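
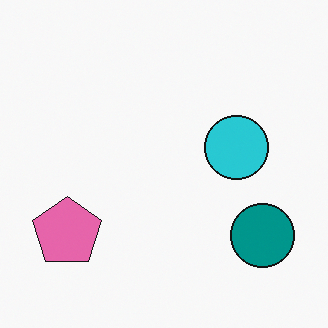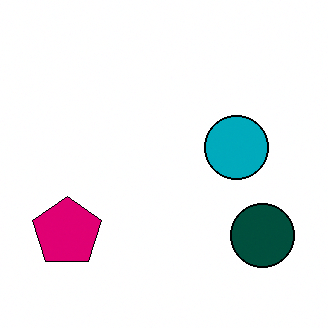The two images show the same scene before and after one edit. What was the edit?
Boosted in contrast.

Tones are pushed away from mid-grey across the whole image — a global contrast change.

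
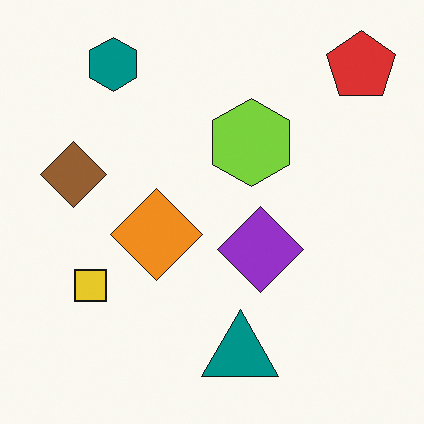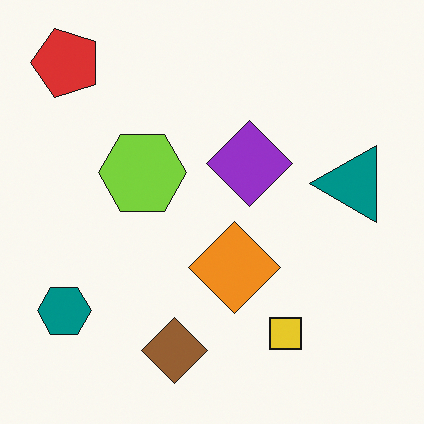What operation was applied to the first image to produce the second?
The transformation is: rotated 90° counter-clockwise.

The red pentagon sits in the top-right of the first image and the top-left of the second — consistent with a whole-image 90° counter-clockwise rotation.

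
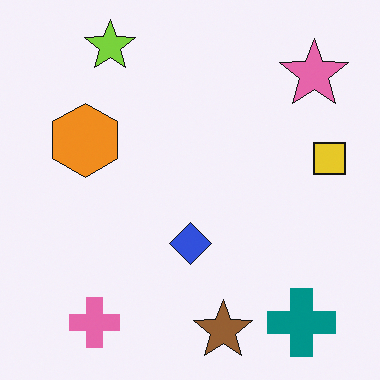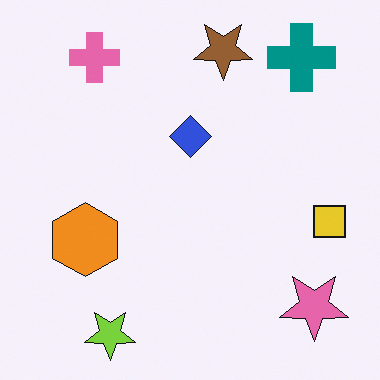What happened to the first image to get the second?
The second image is the first flipped vertically (top ↔ bottom).

The lime star is in the top-left of the first image and the bottom-left of the second — shapes on opposite sides of the horizontal midline have swapped in a mirror flip.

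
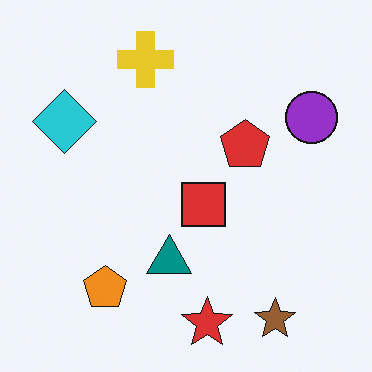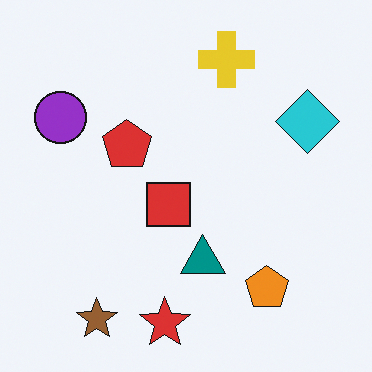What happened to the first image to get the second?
It was flipped horizontally (left ↔ right).

The purple circle is in the top-right of the first image and the top-left of the second — shapes on opposite sides of the vertical midline have swapped in a mirror flip.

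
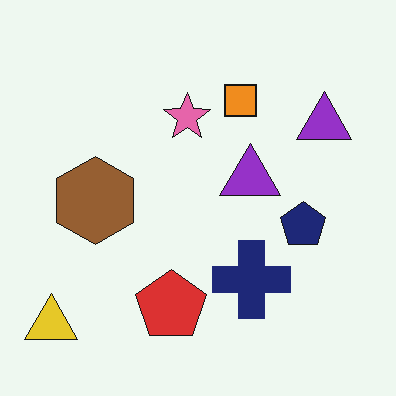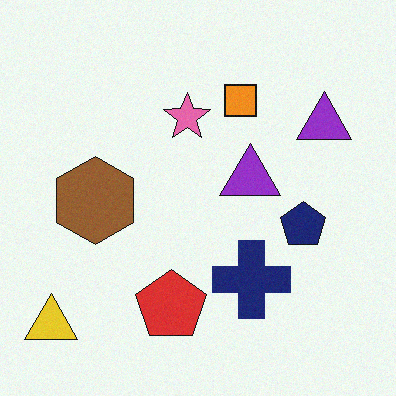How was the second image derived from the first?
The transformation is: degraded with subtle gaussian noise.

Random speckle covers the whole image, including the flat background.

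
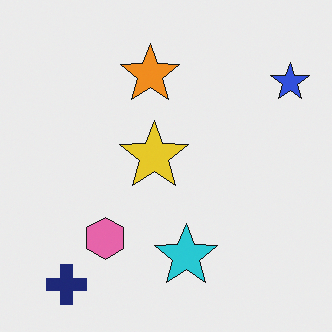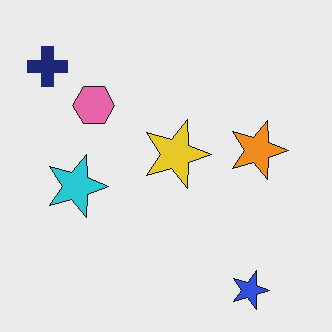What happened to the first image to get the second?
This is the original image rotated 90° clockwise.

The navy cross sits in the bottom-left of the first image and the top-left of the second — consistent with a whole-image 90° clockwise rotation.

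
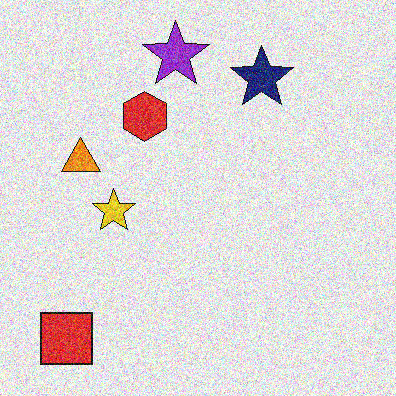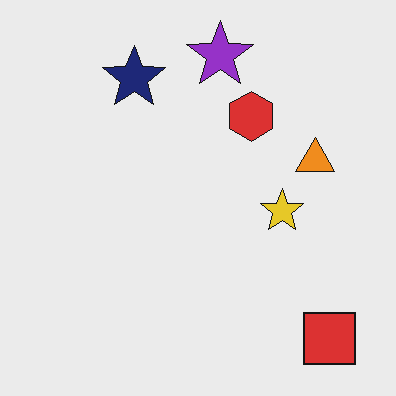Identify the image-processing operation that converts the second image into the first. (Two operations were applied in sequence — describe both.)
The transformation is: flipped horizontally (left ↔ right), then degraded with a thick layer of grain.

The red square is in the bottom-right of the second image and the bottom-left of the first — shapes on opposite sides of the vertical midline have swapped in a mirror flip. Random speckle covers the whole image, including the flat background.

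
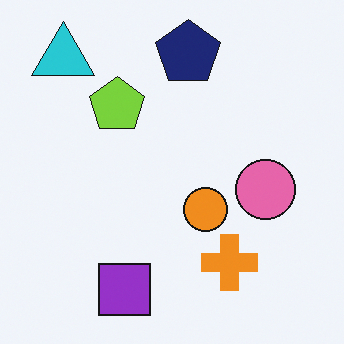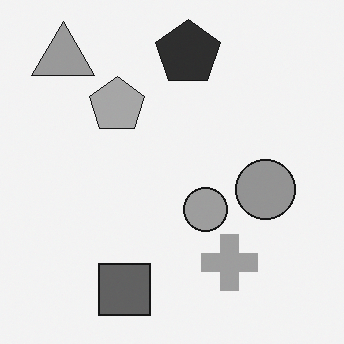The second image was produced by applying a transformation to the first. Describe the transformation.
The transformation is: converted to grayscale.

All color is removed — every shape is now a shade of grey.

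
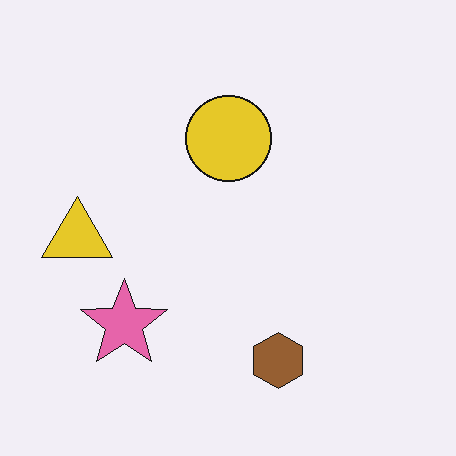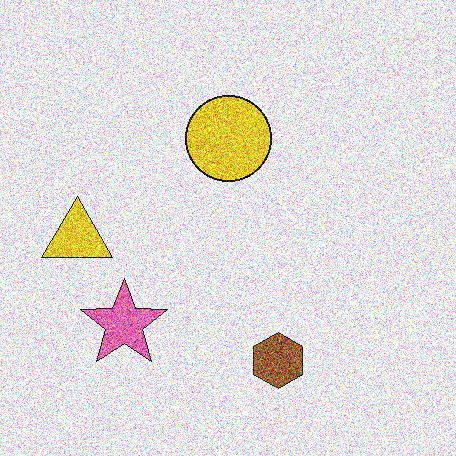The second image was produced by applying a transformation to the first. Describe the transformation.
The image was degraded with strong gaussian noise.

Random speckle covers the whole image, including the flat background.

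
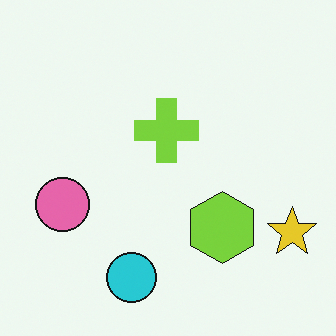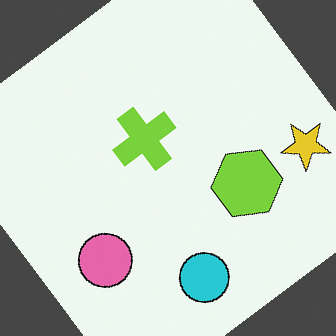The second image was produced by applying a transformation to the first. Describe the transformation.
Rotated counter-clockwise by a large amount — several tens of degrees.

Every shape is tilted by the same angle and the image corners show triangular fill wedges — a whole-image rotation by a non-right angle.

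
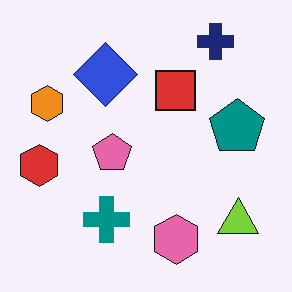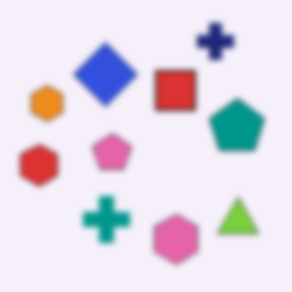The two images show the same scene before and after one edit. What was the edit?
The transformation is: noticeably gaussian-blurred.

Shape edges and outlines are uniformly softened across the whole image.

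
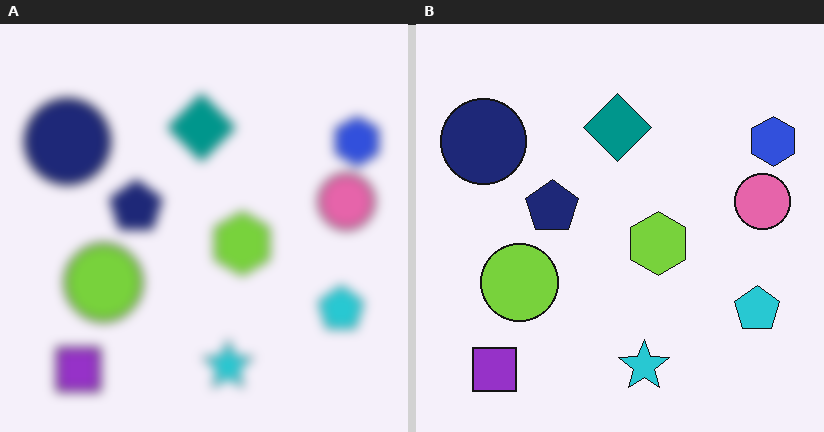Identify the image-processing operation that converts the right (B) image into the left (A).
The left (A) image is the right (B) strongly gaussian-blurred.

Shape edges and outlines are uniformly softened across the whole image.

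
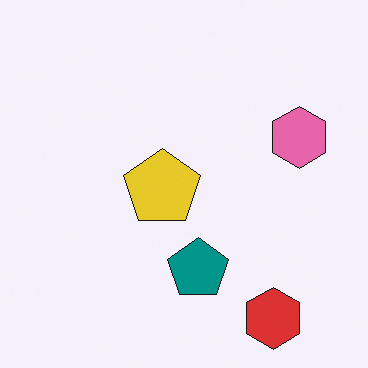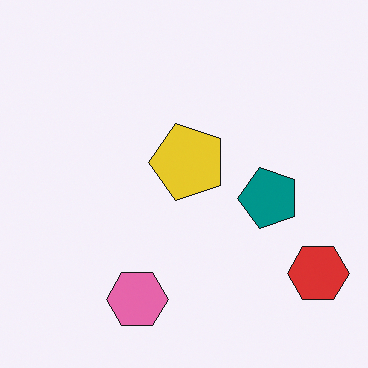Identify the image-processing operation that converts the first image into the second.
The transformation is: transposed (reflected across the top-left ↔ bottom-right diagonal).

Shapes have swapped their row and column positions — what was in the top-right is now in the bottom-left — a diagonal reflection.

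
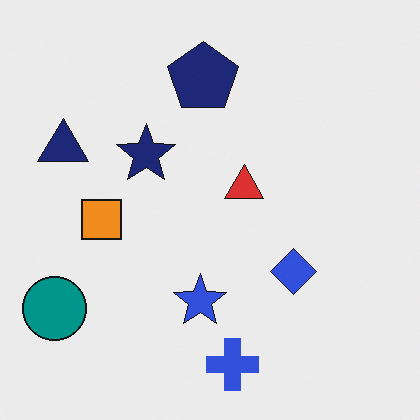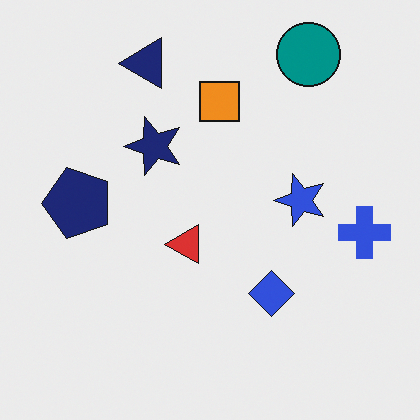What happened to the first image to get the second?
The second image is the first transposed (reflected across the top-left ↔ bottom-right diagonal).

Shapes have swapped their row and column positions — what was in the top-right is now in the bottom-left — a diagonal reflection.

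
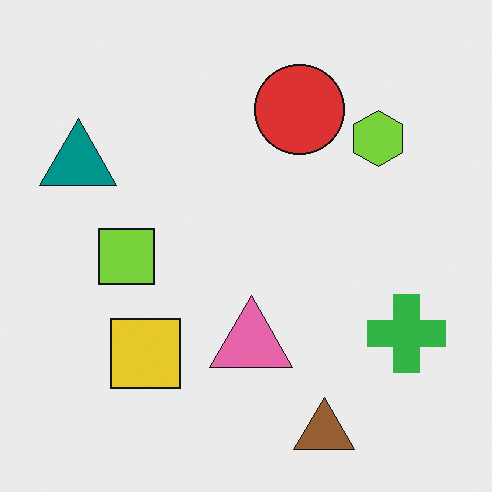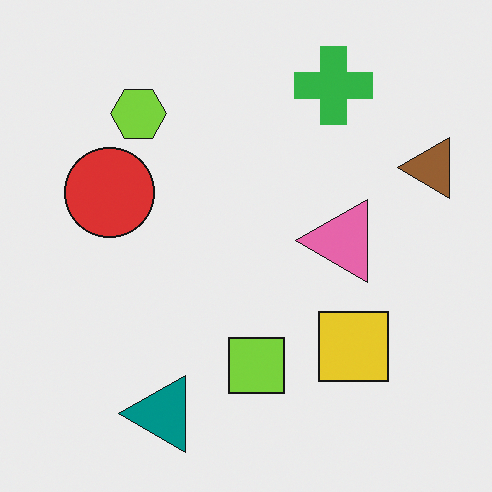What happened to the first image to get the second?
Rotated 90° counter-clockwise.

The brown triangle sits in the bottom of the first image and the right of the second — consistent with a whole-image 90° counter-clockwise rotation.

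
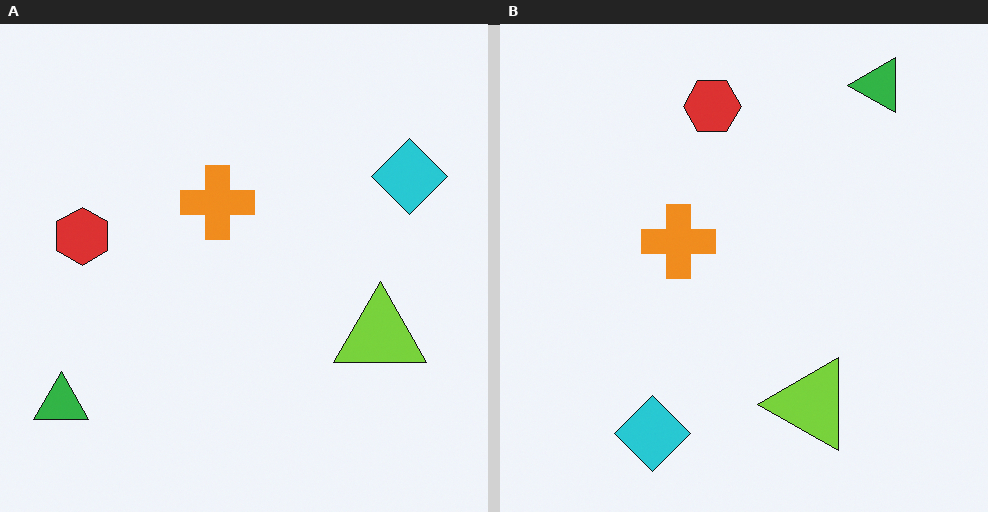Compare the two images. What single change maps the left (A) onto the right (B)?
This is the original image transposed (reflected across the top-left ↔ bottom-right diagonal).

Shapes have swapped their row and column positions — what was in the top-right is now in the bottom-left — a diagonal reflection.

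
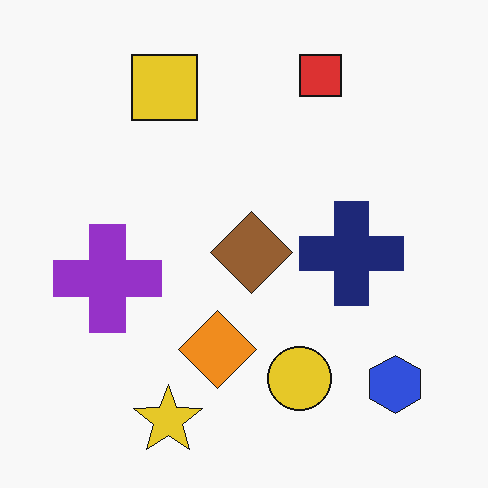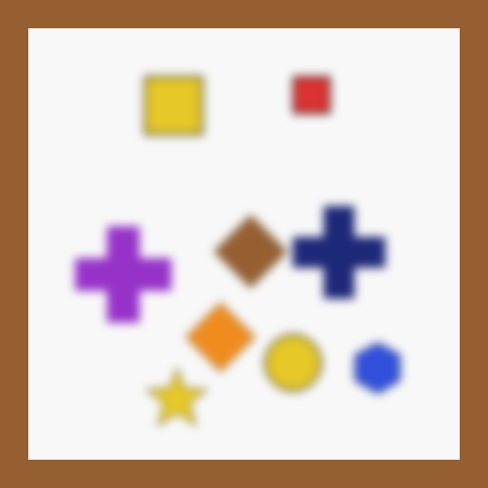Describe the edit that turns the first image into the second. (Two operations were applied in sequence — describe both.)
Strongly gaussian-blurred, then framed with a brown border.

Shape edges and outlines are uniformly softened across the whole image. A solid brown frame runs around the edge of the second image, with the content slightly shrunk inside it.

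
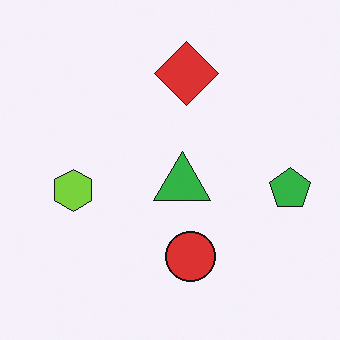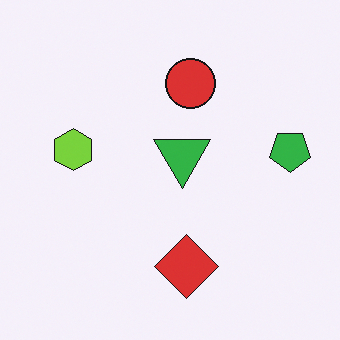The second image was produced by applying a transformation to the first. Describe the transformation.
The second image is the first flipped vertically (top ↔ bottom).

The red diamond is in the top of the first image and the bottom of the second — shapes on opposite sides of the horizontal midline have swapped in a mirror flip.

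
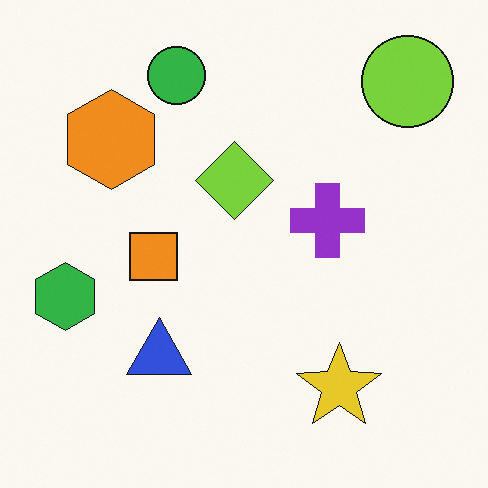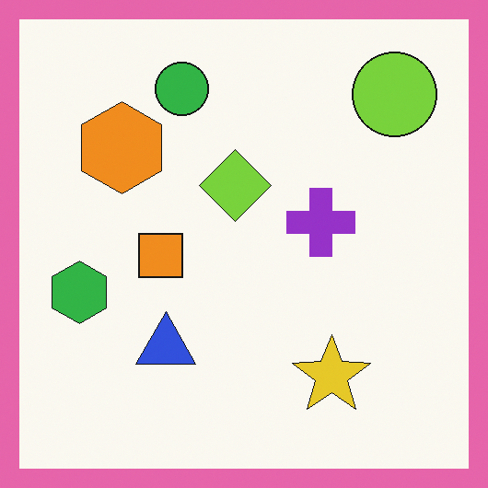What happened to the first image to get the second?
The second image is the first framed with a pink border.

A solid pink frame runs around the edge of the second image, with the content slightly shrunk inside it.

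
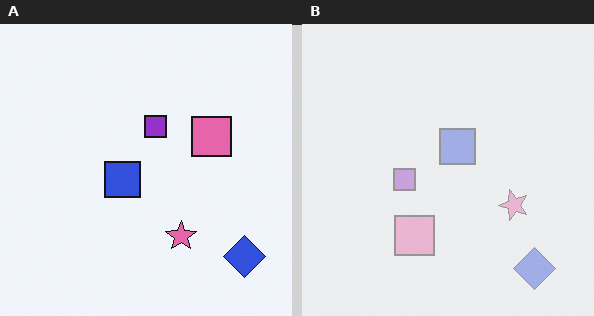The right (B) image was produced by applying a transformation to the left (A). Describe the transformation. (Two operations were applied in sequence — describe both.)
This is the original image transposed (reflected across the top-left ↔ bottom-right diagonal), then given much lower contrast.

Shapes have swapped their row and column positions — what was in the top-right is now in the bottom-left — a diagonal reflection. Tones are pushed toward mid-grey across the whole image — a global contrast change.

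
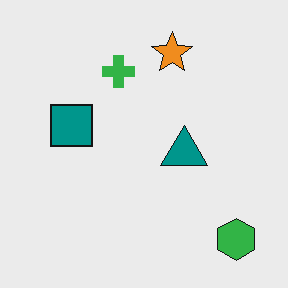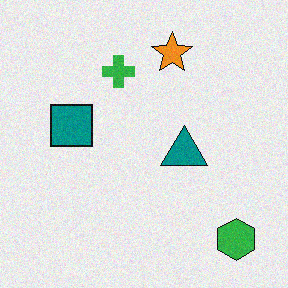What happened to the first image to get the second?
The second image is the first degraded with light additive noise.

Random speckle covers the whole image, including the flat background.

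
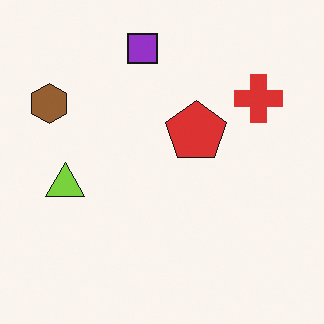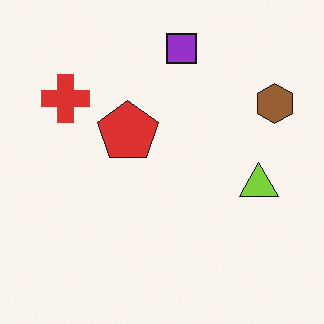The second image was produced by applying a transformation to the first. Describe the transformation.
The transformation is: flipped horizontally (left ↔ right).

The brown hexagon is in the top-left of the first image and the top-right of the second — shapes on opposite sides of the vertical midline have swapped in a mirror flip.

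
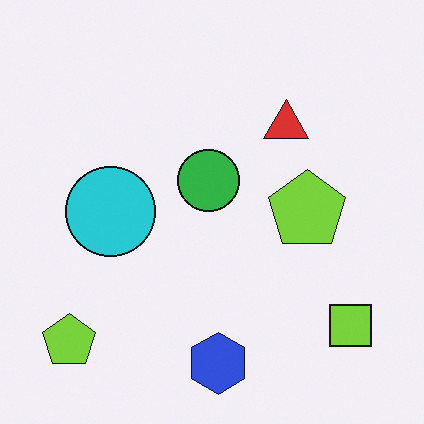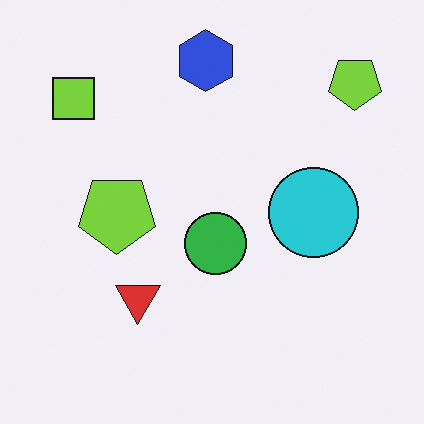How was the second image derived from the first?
Rotated 180°.

The lime square sits in the bottom-right of the first image and the top-left of the second — consistent with a whole-image 180° rotation.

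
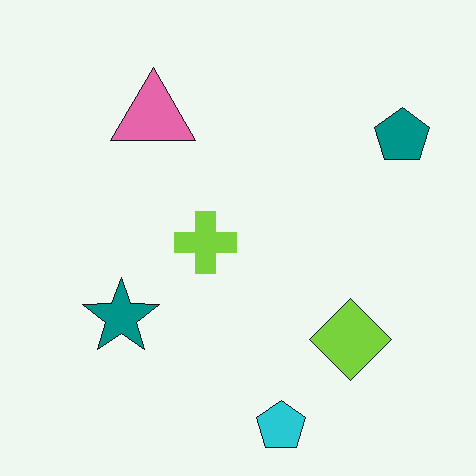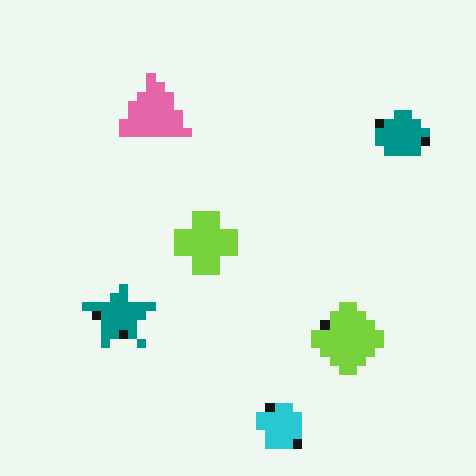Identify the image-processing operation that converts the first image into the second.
This is the original image heavily pixelated into large blocks.

Shapes are reduced to large square blocks; fine edges and outlines are lost — a downscale-then-upscale (mosaic) effect.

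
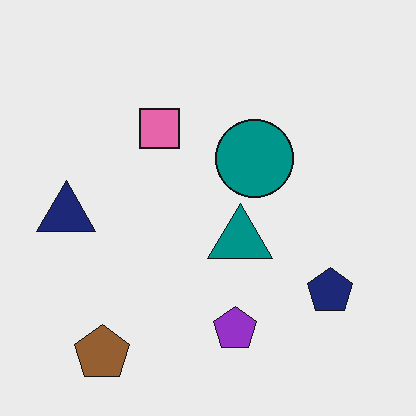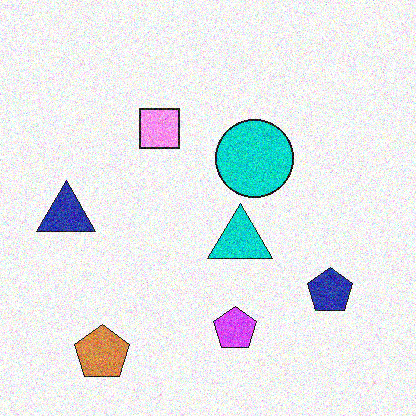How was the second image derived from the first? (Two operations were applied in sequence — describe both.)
The transformation is: noticeably brightened, then degraded with strong gaussian noise.

Every pixel — background and shapes alike — is uniformly brightened. Random speckle covers the whole image, including the flat background.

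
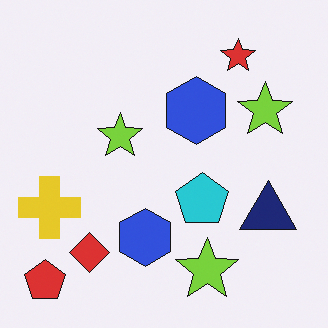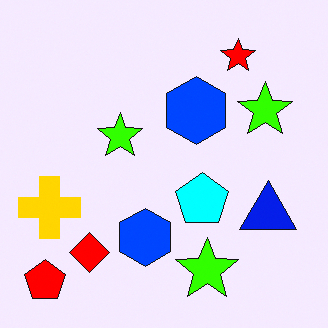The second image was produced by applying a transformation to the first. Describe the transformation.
It was made much more vivid (saturation change).

All colors are more vivid — a global saturation change.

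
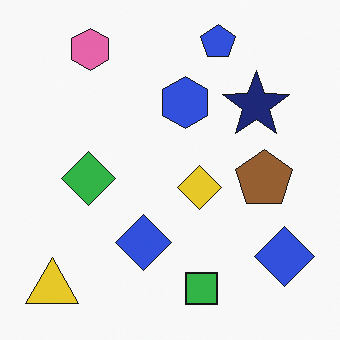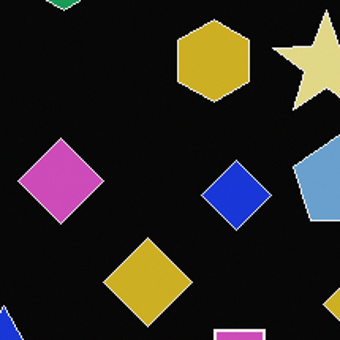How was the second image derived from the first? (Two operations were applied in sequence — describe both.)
Color-inverted (negative), then cropped slightly and scaled back up.

The light background has become dark and every shape's color is its complement — a photographic negative. The visible shapes are larger and the field of view is narrower; shapes near the original edges may be partly or wholly outside the frame — a crop-and-rescale.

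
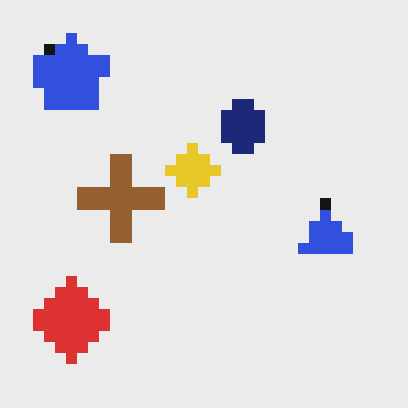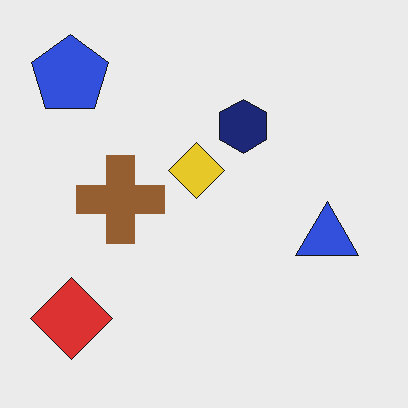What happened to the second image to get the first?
The transformation is: coarsely pixelated.

Shapes are reduced to large square blocks; fine edges and outlines are lost — a downscale-then-upscale (mosaic) effect.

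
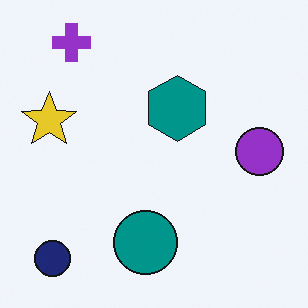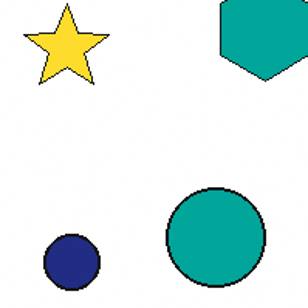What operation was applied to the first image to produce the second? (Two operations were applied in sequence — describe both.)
The transformation is: brightened a little, then cropped slightly and scaled back up.

Every pixel — background and shapes alike — is uniformly brightened. The visible shapes are larger and the field of view is narrower; shapes near the original edges may be partly or wholly outside the frame — a crop-and-rescale.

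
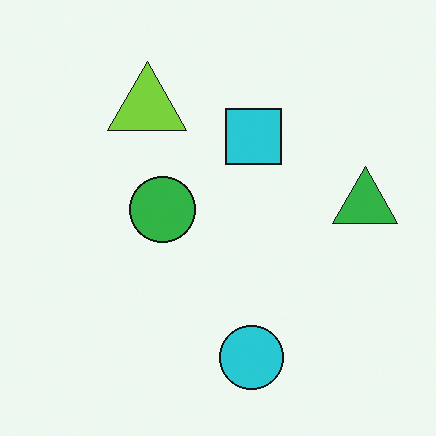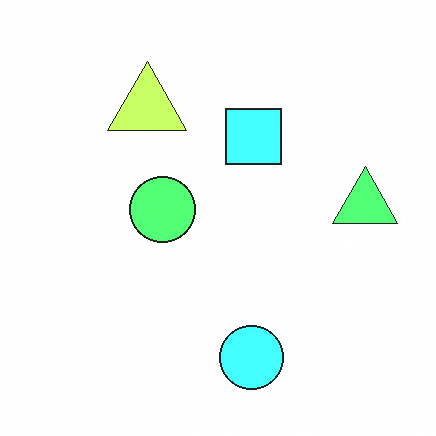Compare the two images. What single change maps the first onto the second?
This is the original image brightened a lot.

Every pixel — background and shapes alike — is uniformly brightened.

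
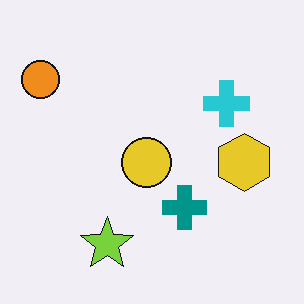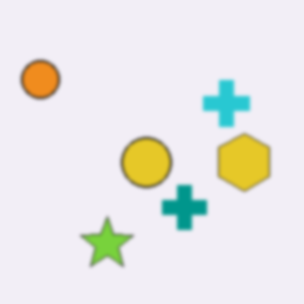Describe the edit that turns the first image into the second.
Lightly blurred.

Shape edges and outlines are uniformly softened across the whole image.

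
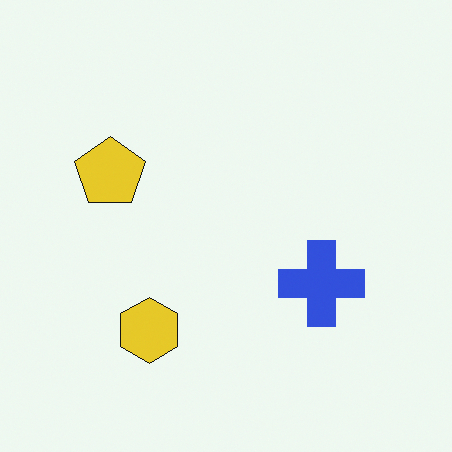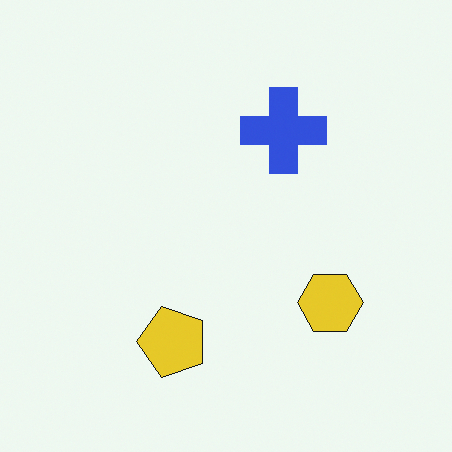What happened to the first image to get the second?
This is the original image rotated 90° counter-clockwise.

The yellow hexagon sits in the bottom-left of the first image and the bottom-right of the second — consistent with a whole-image 90° counter-clockwise rotation.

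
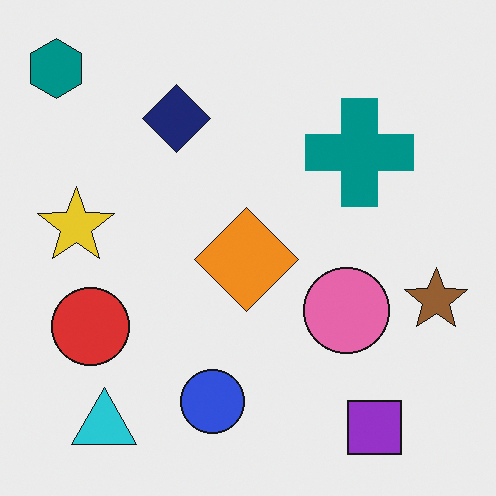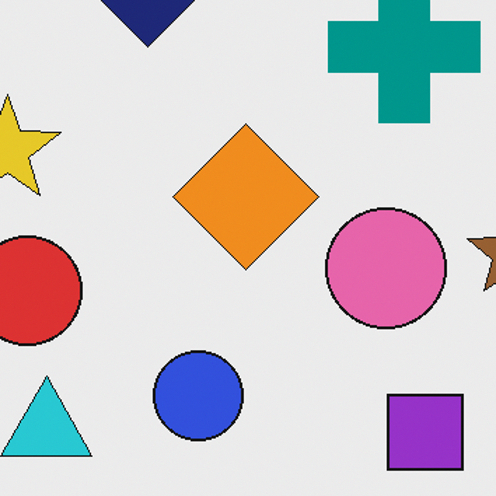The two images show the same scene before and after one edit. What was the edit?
Cropped to a modestly smaller region and rescaled.

The visible shapes are larger and the field of view is narrower; shapes near the original edges may be partly or wholly outside the frame — a crop-and-rescale.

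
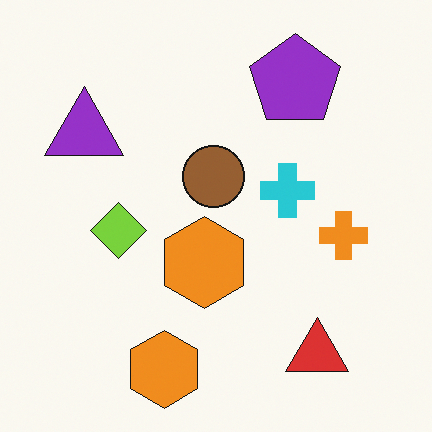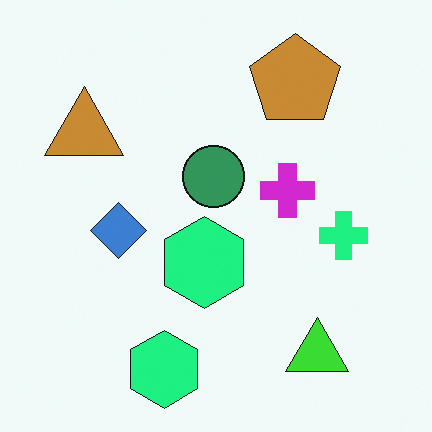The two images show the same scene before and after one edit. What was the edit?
It was hue-shifted by a moderate amount.

Every shape's color has rotated by the same amount around the hue wheel — a uniform hue shift.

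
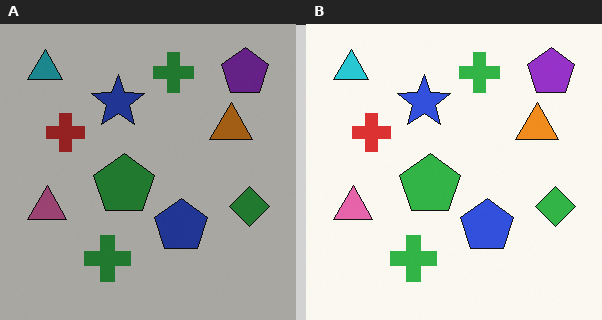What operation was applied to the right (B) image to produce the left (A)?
This is the original image darkened a lot.

Every pixel — background and shapes alike — is uniformly darkened.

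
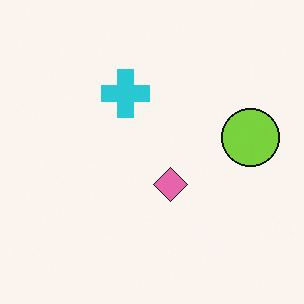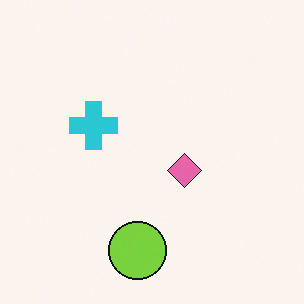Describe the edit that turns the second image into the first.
The first image is the second transposed (reflected across the top-left ↔ bottom-right diagonal).

Shapes have swapped their row and column positions — what was in the top-right is now in the bottom-left — a diagonal reflection.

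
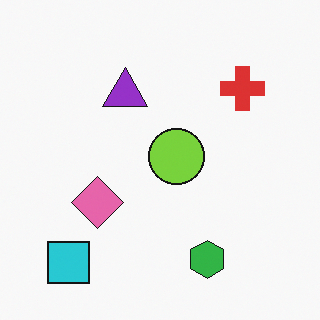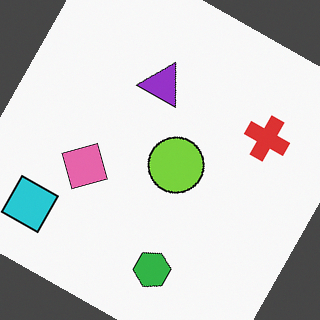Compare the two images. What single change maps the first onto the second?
The second image is the first rotated clockwise by a moderate amount.

Every shape is tilted by the same angle and the image corners show triangular fill wedges — a whole-image rotation by a non-right angle.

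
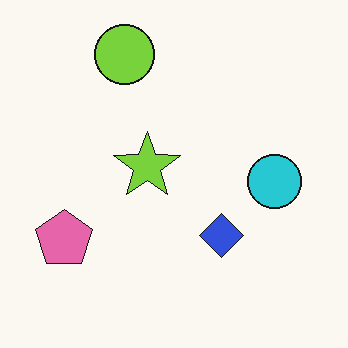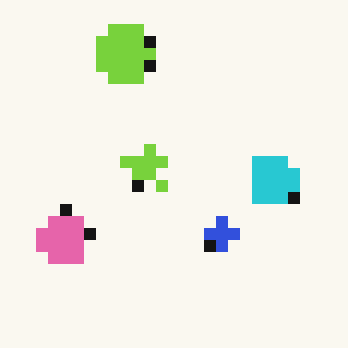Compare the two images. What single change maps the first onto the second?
The transformation is: heavily pixelated into large blocks.

Shapes are reduced to large square blocks; fine edges and outlines are lost — a downscale-then-upscale (mosaic) effect.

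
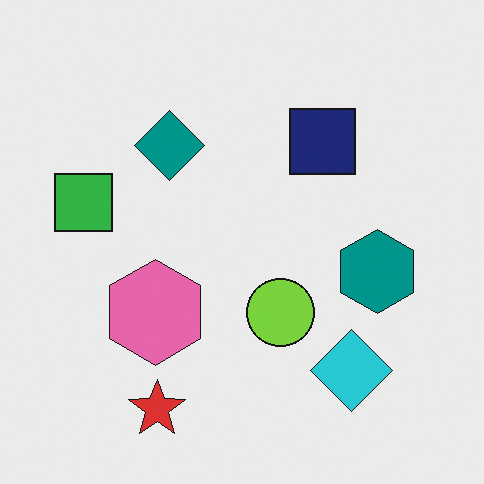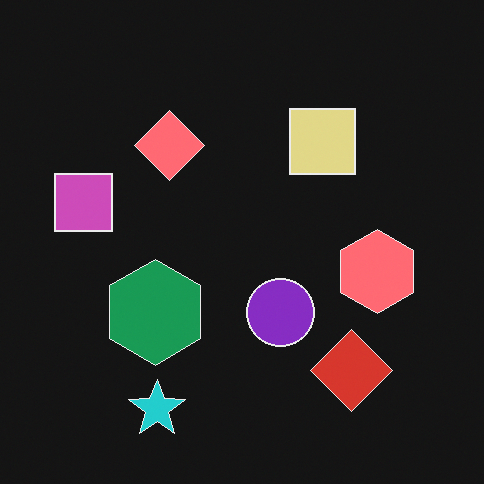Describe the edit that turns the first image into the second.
The transformation is: color-inverted (negative).

The light background has become dark and every shape's color is its complement — a photographic negative.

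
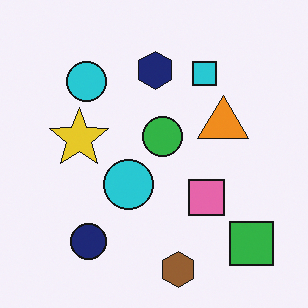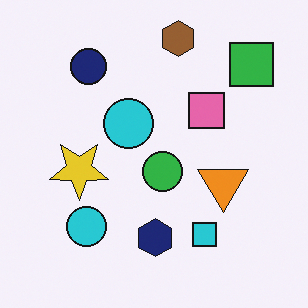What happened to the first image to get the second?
This is the original image flipped vertically (top ↔ bottom).

The brown hexagon is in the bottom of the first image and the top of the second — shapes on opposite sides of the horizontal midline have swapped in a mirror flip.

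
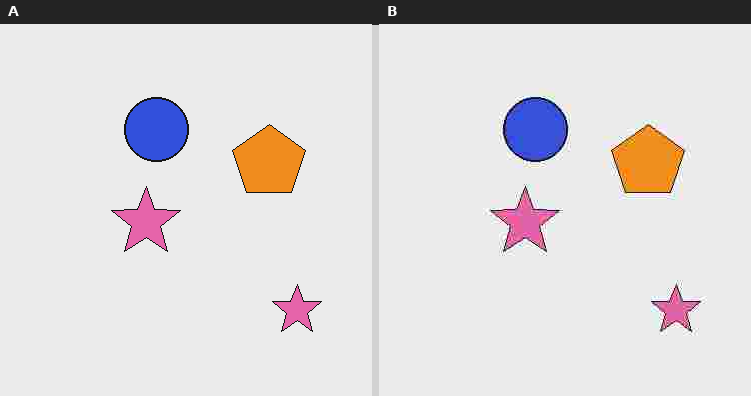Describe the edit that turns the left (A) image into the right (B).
It was heavily JPEG-compressed with obvious blocking artifacts.

Blocky 8×8 compression artifacts appear around shape edges and the flat background shows ringing — characteristic JPEG degradation.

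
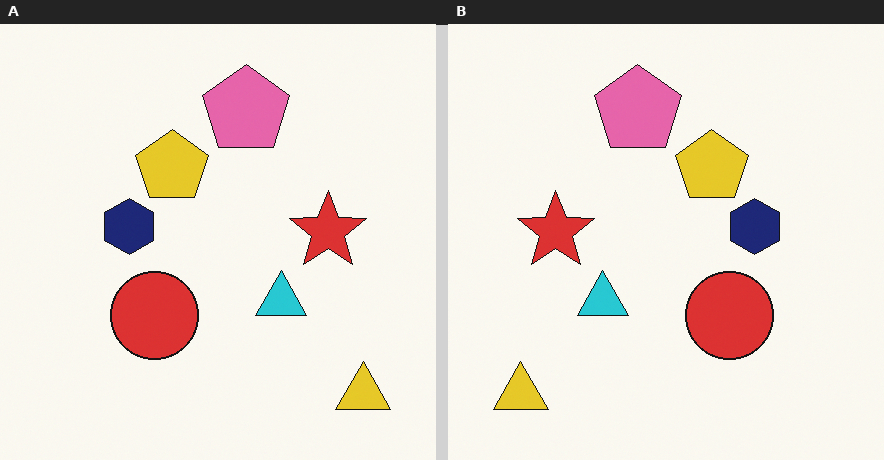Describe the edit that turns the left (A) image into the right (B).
The right (B) image is the left (A) flipped horizontally (left ↔ right).

The yellow triangle is in the bottom-right of the left (A) image and the bottom-left of the right (B) — shapes on opposite sides of the vertical midline have swapped in a mirror flip.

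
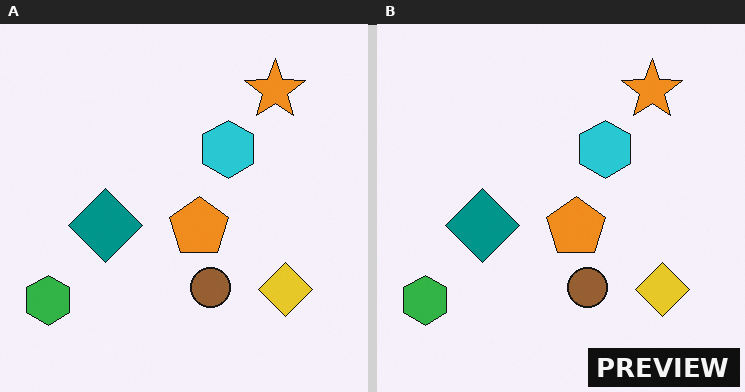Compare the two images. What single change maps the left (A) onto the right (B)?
It was watermarked with the text "PREVIEW" in the lower-right corner.

A dark label reading "PREVIEW" appears in the lower-right corner.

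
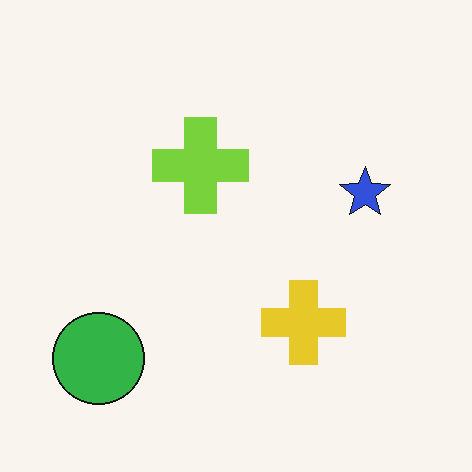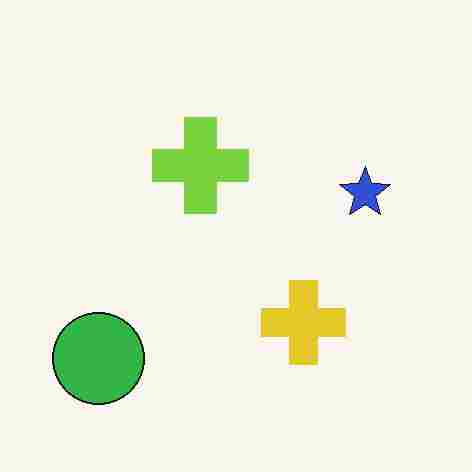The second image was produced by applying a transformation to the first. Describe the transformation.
Degraded with heavy JPEG compression.

Blocky 8×8 compression artifacts appear around shape edges and the flat background shows ringing — characteristic JPEG degradation.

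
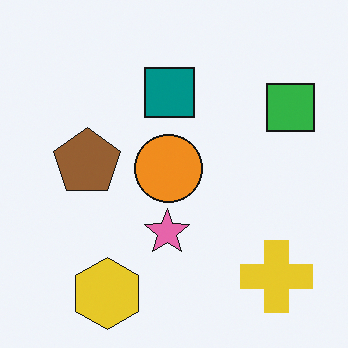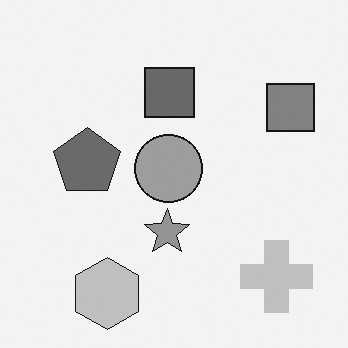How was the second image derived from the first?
The image was converted to grayscale.

All color is removed — every shape is now a shade of grey.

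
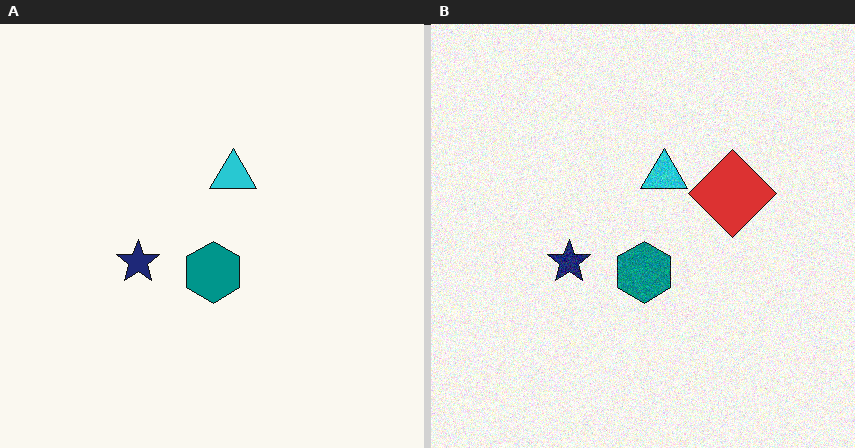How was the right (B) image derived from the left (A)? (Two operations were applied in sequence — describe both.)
The image was degraded with visible gaussian noise, then overlaid with an additional red diamond.

Random speckle covers the whole image, including the flat background. A red diamond appears in the right (B) image that is absent from the left (A).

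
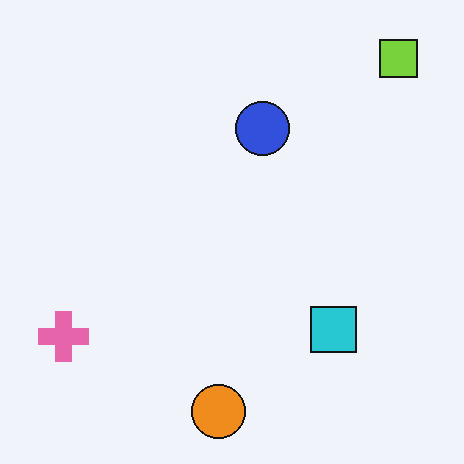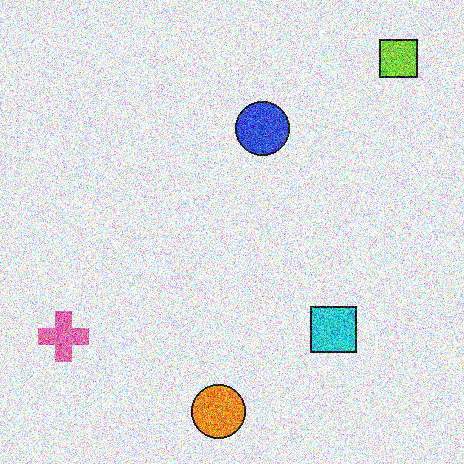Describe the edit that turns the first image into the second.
The transformation is: degraded with a thick layer of grain.

Random speckle covers the whole image, including the flat background.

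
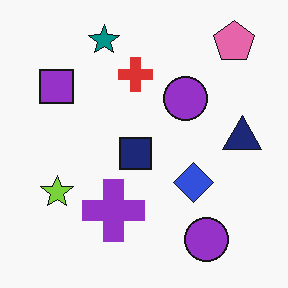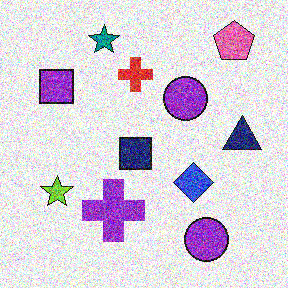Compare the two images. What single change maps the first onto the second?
The transformation is: degraded with strong gaussian noise.

Random speckle covers the whole image, including the flat background.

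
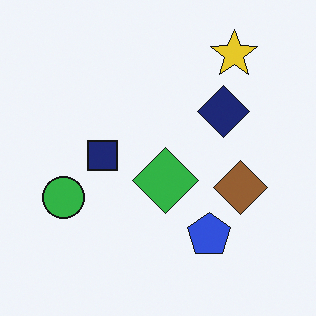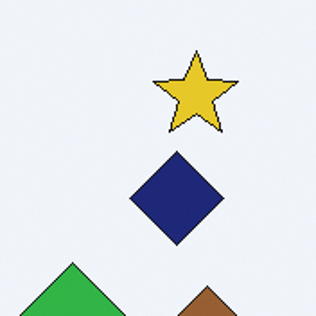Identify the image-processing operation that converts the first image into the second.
The second image is the first cropped to a noticeably smaller region and rescaled.

The visible shapes are larger and the field of view is narrower; shapes near the original edges may be partly or wholly outside the frame — a crop-and-rescale.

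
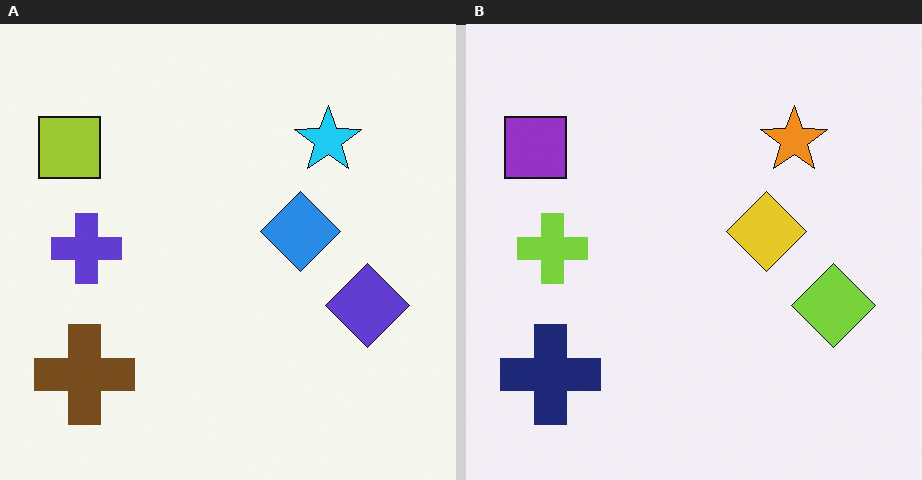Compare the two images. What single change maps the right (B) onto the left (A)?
This is the original image hue-shifted through roughly half the color wheel.

Every shape's color has rotated by the same amount around the hue wheel — a uniform hue shift.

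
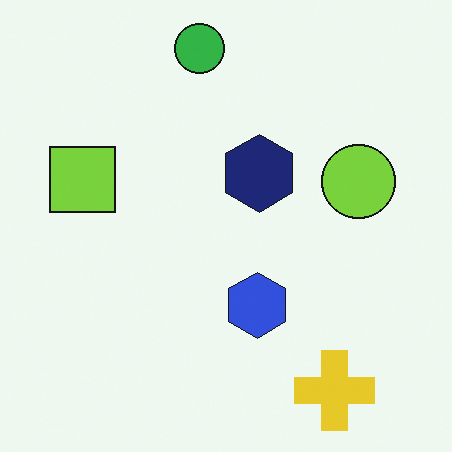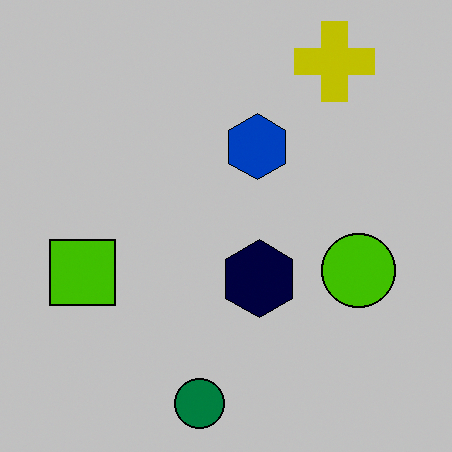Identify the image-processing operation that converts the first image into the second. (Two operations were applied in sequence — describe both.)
The second image is the first flipped vertically (top ↔ bottom), then heavily posterized to just a handful of flat colors.

The green circle is in the top of the first image and the bottom of the second — shapes on opposite sides of the horizontal midline have swapped in a mirror flip. Each flat color has snapped to a coarser quantized level — most visibly, the near-white background has dropped to a flat grey.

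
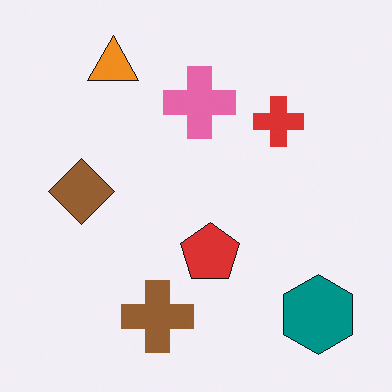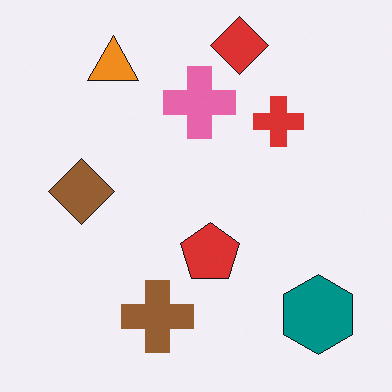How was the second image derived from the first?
This is the original image overlaid with an additional red diamond.

A red diamond appears in the second image that is absent from the first.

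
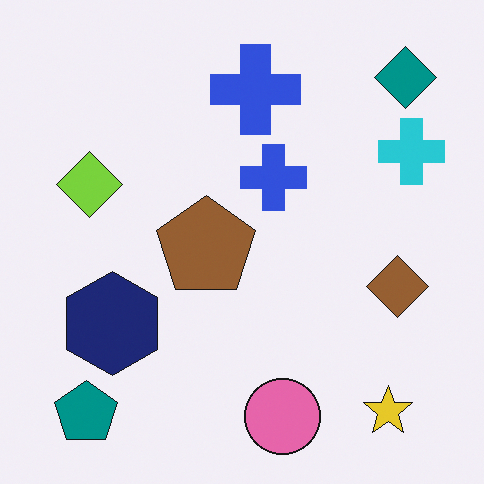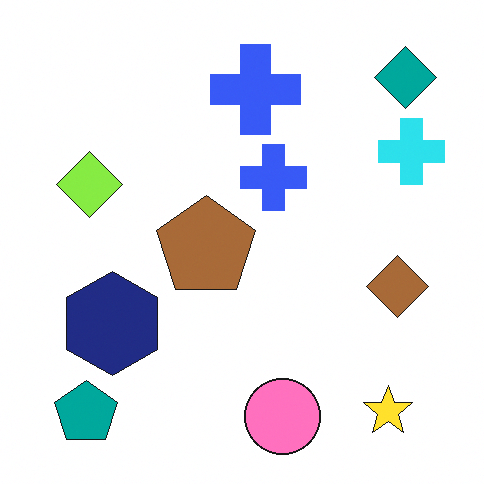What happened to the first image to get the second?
The transformation is: slightly brightened.

Every pixel — background and shapes alike — is uniformly brightened.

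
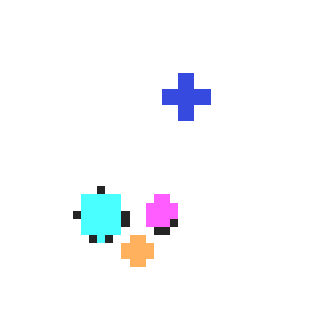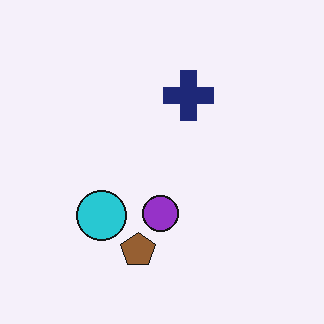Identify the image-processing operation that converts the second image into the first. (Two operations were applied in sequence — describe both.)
It was pixelated into visible square blocks, then noticeably brightened.

Shapes are reduced to large square blocks; fine edges and outlines are lost — a downscale-then-upscale (mosaic) effect. Every pixel — background and shapes alike — is uniformly brightened.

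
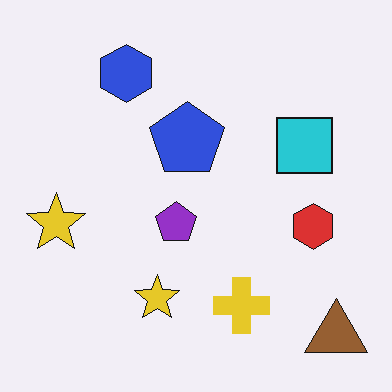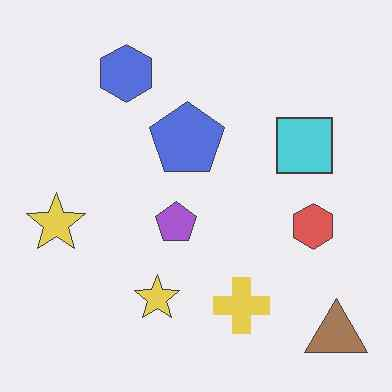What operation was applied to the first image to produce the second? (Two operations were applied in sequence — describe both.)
Given slightly reduced contrast, then JPEG-compressed with visible artifacts.

Tones are pushed toward mid-grey across the whole image — a global contrast change. Blocky 8×8 compression artifacts appear around shape edges and the flat background shows ringing — characteristic JPEG degradation.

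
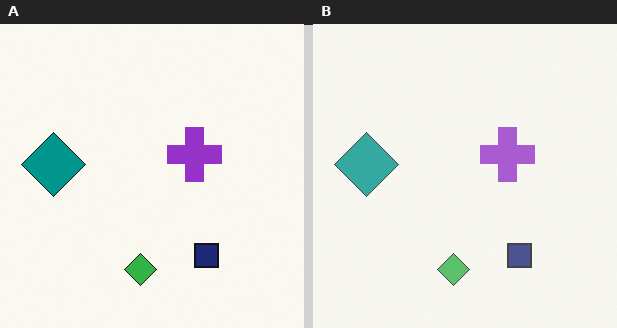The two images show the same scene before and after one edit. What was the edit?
The right (B) image is the left (A) given slightly reduced contrast.

Tones are pushed toward mid-grey across the whole image — a global contrast change.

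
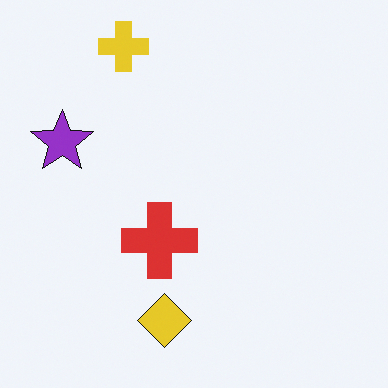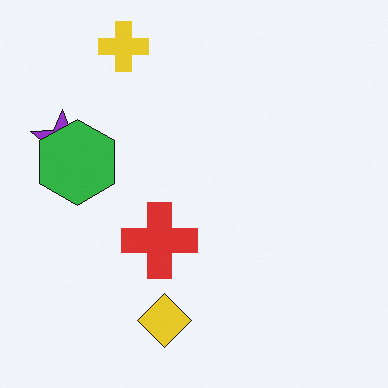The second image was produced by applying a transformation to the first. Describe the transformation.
The transformation is: overlaid with an additional green hexagon.

A green hexagon appears in the second image that is absent from the first.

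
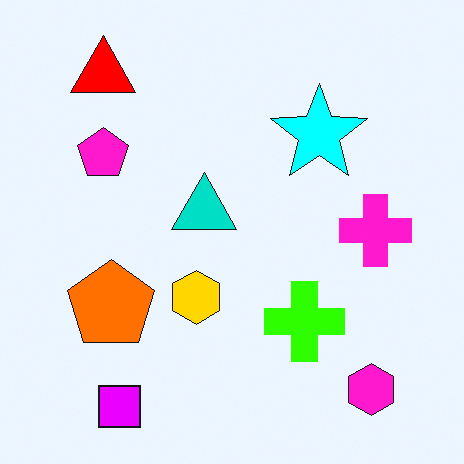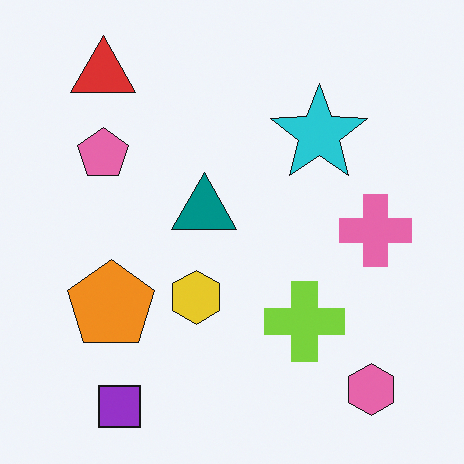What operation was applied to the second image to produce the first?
The first image is the second heavily oversaturated.

All colors are more vivid — a global saturation change.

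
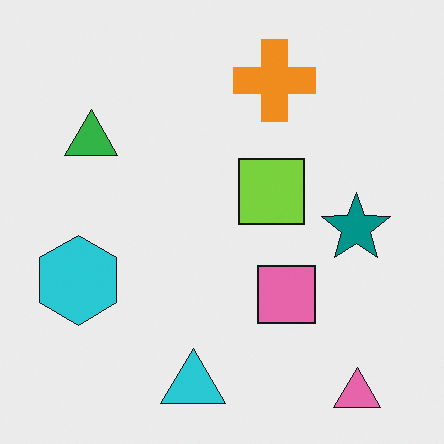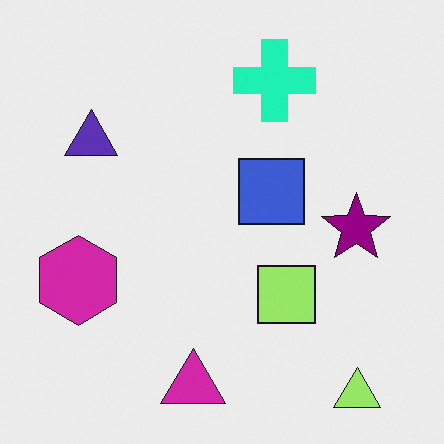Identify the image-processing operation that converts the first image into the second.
The transformation is: hue-shifted through roughly a third of the color wheel.

Every shape's color has rotated by the same amount around the hue wheel — a uniform hue shift.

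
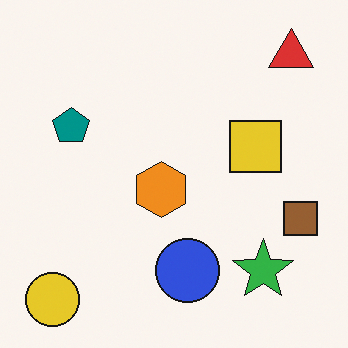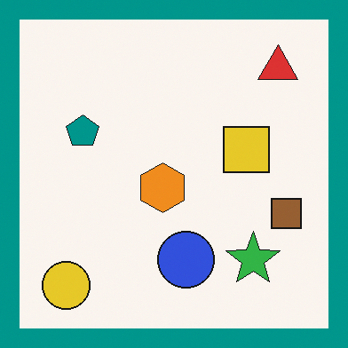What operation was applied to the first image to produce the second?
It was framed with a teal border.

A solid teal frame runs around the edge of the second image, with the content slightly shrunk inside it.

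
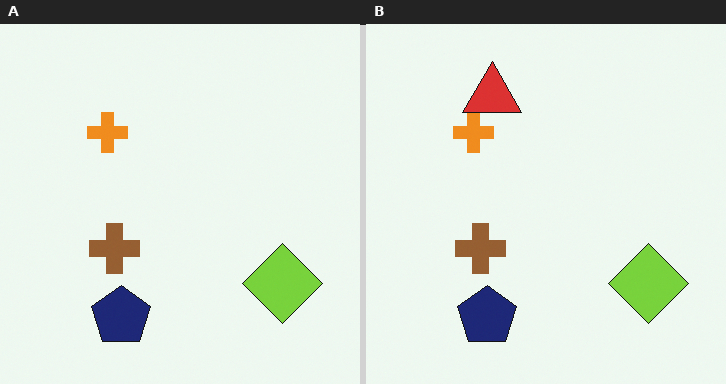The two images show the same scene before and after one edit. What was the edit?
It was overlaid with an additional red triangle.

A red triangle appears in the right (B) image that is absent from the left (A).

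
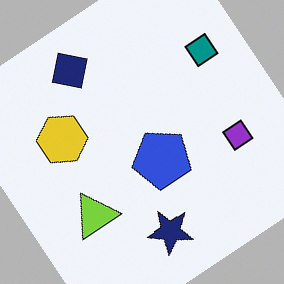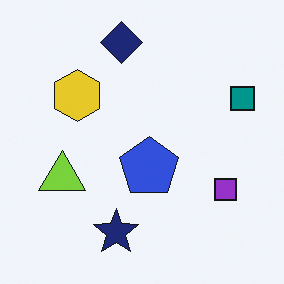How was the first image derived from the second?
The transformation is: rotated counter-clockwise by a large amount — several tens of degrees.

Every shape is tilted by the same angle and the image corners show triangular fill wedges — a whole-image rotation by a non-right angle.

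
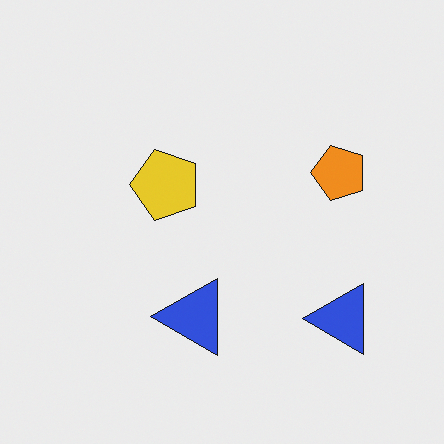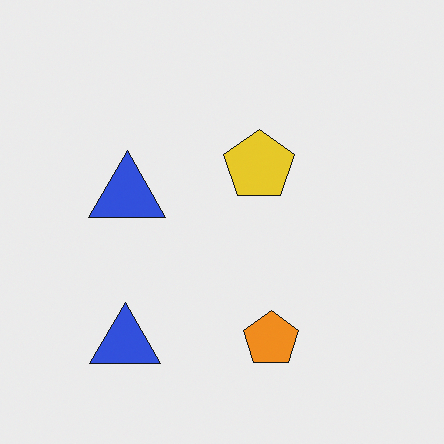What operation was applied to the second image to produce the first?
Rotated 90° counter-clockwise.

The orange pentagon sits in the bottom of the second image and the right of the first — consistent with a whole-image 90° counter-clockwise rotation.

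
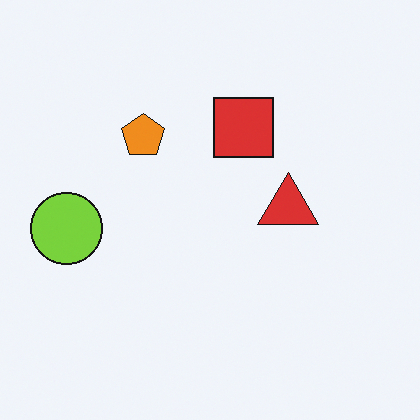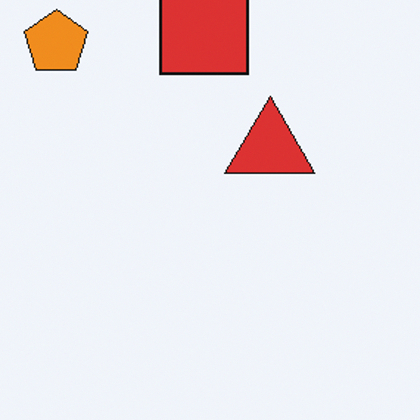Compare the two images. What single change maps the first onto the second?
It was cropped slightly and scaled back up.

The visible shapes are larger and the field of view is narrower; shapes near the original edges may be partly or wholly outside the frame — a crop-and-rescale.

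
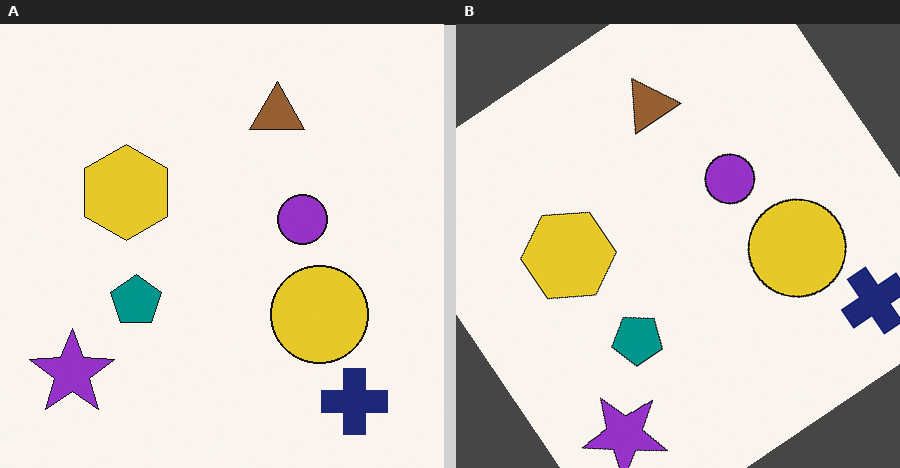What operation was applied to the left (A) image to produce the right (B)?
The image was rotated counter-clockwise by a large amount — several tens of degrees.

Every shape is tilted by the same angle and the image corners show triangular fill wedges — a whole-image rotation by a non-right angle.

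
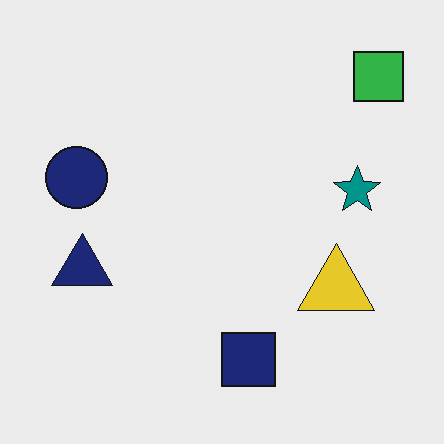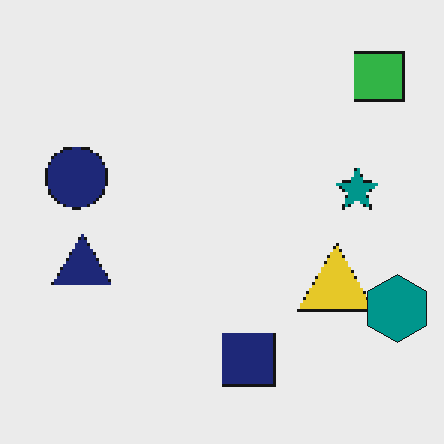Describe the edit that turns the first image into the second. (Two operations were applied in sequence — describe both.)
Lightly pixelated (a mild mosaic effect), then overlaid with an additional teal hexagon.

Shapes are reduced to large square blocks; fine edges and outlines are lost — a downscale-then-upscale (mosaic) effect. A teal hexagon appears in the second image that is absent from the first.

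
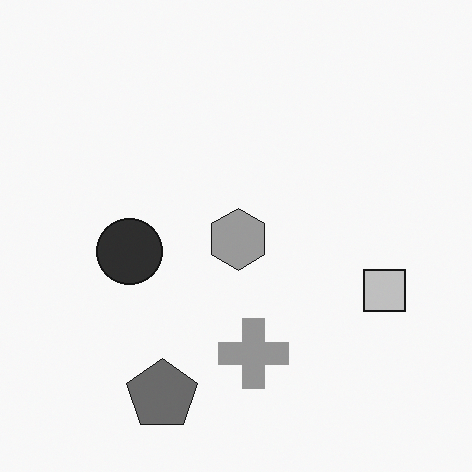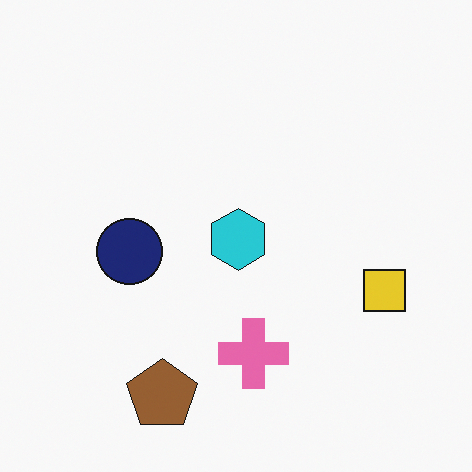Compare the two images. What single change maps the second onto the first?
The first image is the second converted to grayscale.

All color is removed — every shape is now a shade of grey.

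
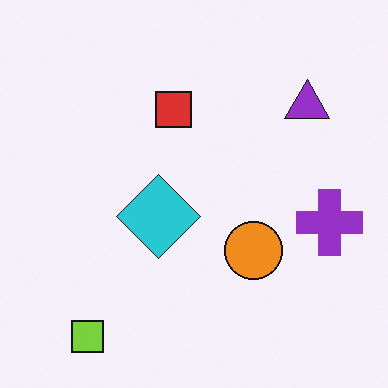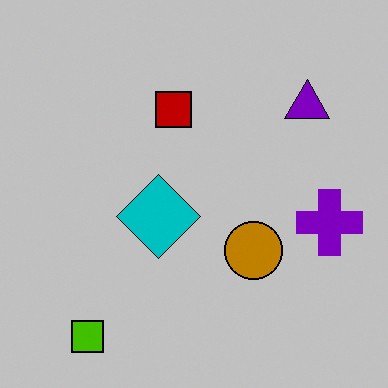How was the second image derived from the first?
The second image is the first aggressively posterized.

Each flat color has snapped to a coarser quantized level — most visibly, the near-white background has dropped to a flat grey.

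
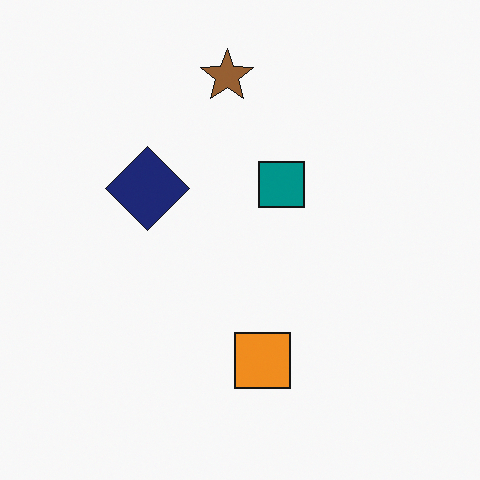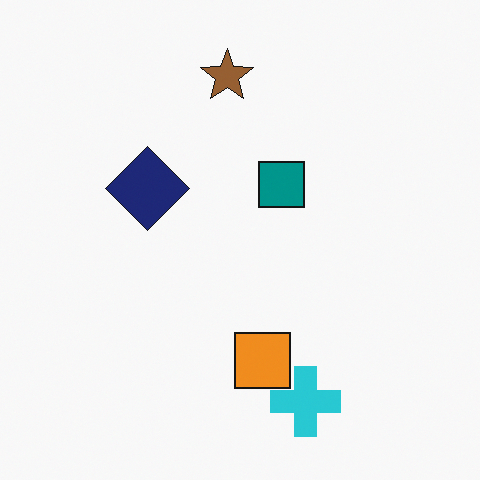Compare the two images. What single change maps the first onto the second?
The second image is the first overlaid with an additional cyan cross.

A cyan cross appears in the second image that is absent from the first.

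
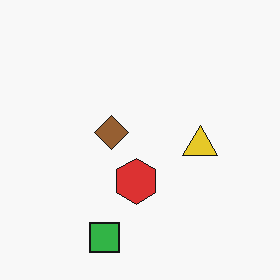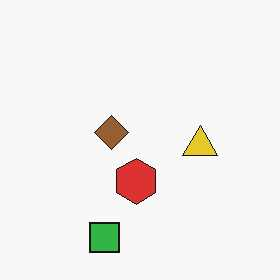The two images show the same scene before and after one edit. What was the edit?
It was JPEG-compressed with visible artifacts.

Blocky 8×8 compression artifacts appear around shape edges and the flat background shows ringing — characteristic JPEG degradation.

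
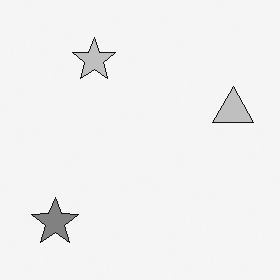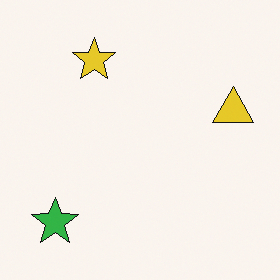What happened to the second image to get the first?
This is the original image converted to grayscale.

All color is removed — every shape is now a shade of grey.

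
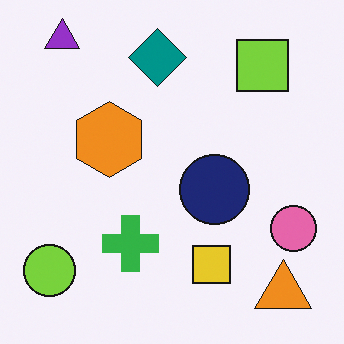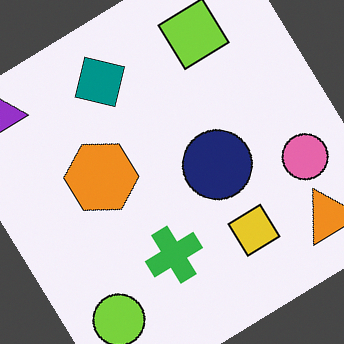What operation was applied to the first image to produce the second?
The image was rotated counter-clockwise by a large amount — several tens of degrees.

Every shape is tilted by the same angle and the image corners show triangular fill wedges — a whole-image rotation by a non-right angle.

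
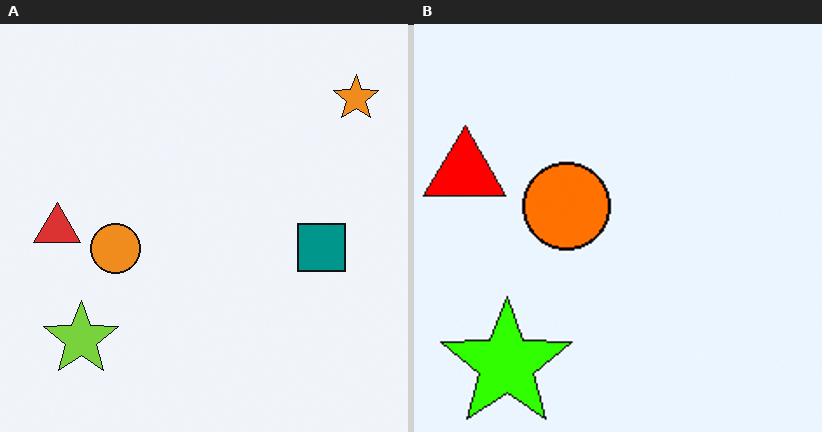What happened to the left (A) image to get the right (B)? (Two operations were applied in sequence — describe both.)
Cropped to a noticeably smaller region and rescaled, then made much more vivid (saturation change).

The visible shapes are larger and the field of view is narrower; shapes near the original edges may be partly or wholly outside the frame — a crop-and-rescale. All colors are more vivid — a global saturation change.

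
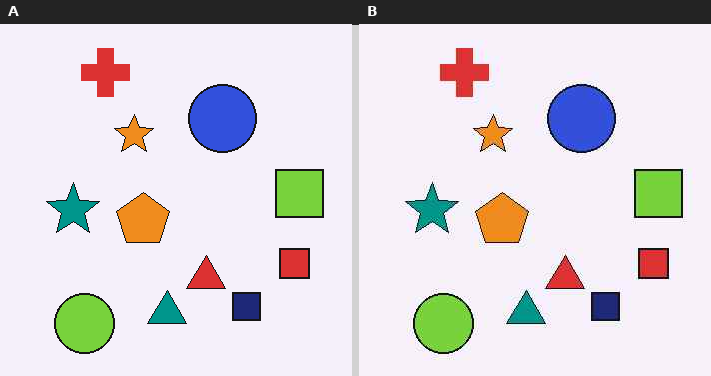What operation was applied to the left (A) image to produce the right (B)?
This is the original image JPEG-compressed with visible artifacts.

Blocky 8×8 compression artifacts appear around shape edges and the flat background shows ringing — characteristic JPEG degradation.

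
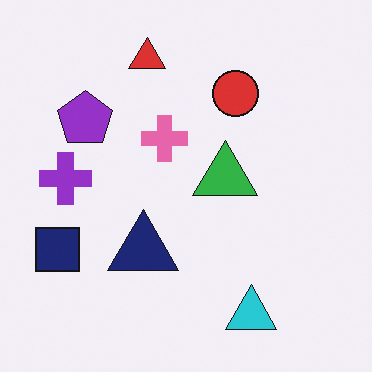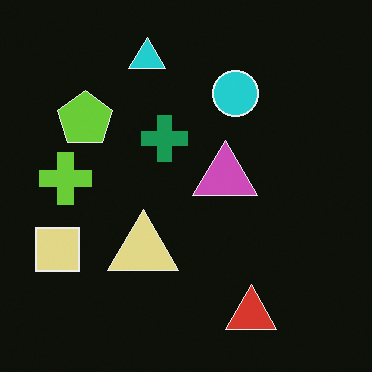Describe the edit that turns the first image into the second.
The second image is the first color-inverted (negative).

The light background has become dark and every shape's color is its complement — a photographic negative.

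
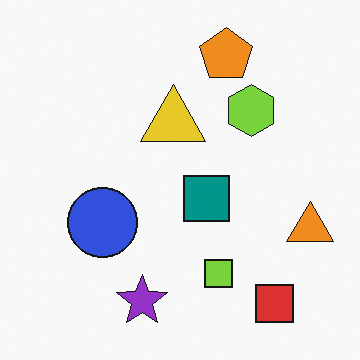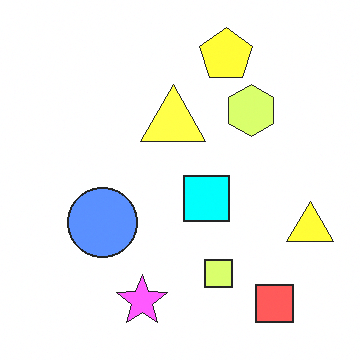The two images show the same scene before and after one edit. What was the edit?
This is the original image substantially brightened.

Every pixel — background and shapes alike — is uniformly brightened.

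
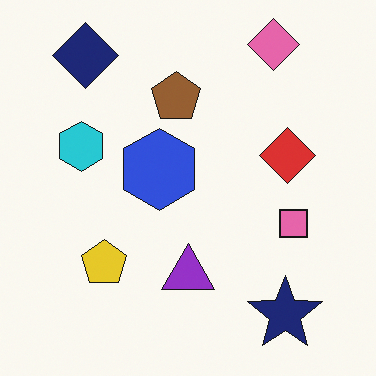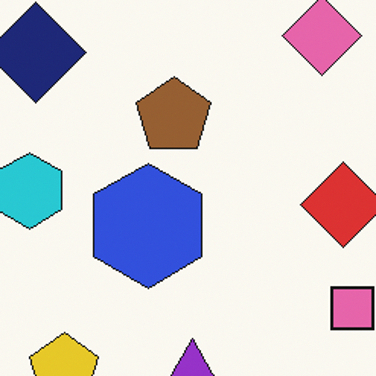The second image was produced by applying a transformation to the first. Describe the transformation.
The image was cropped to a modestly smaller region and rescaled.

The visible shapes are larger and the field of view is narrower; shapes near the original edges may be partly or wholly outside the frame — a crop-and-rescale.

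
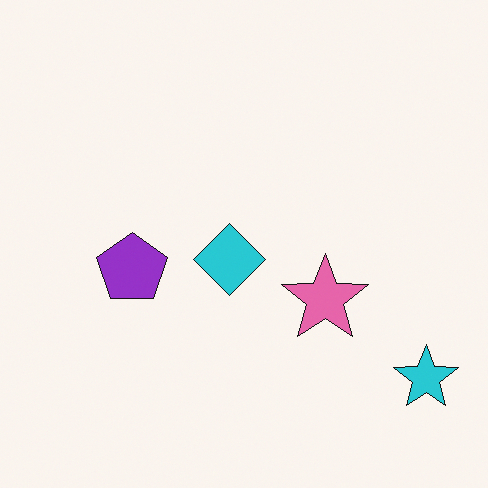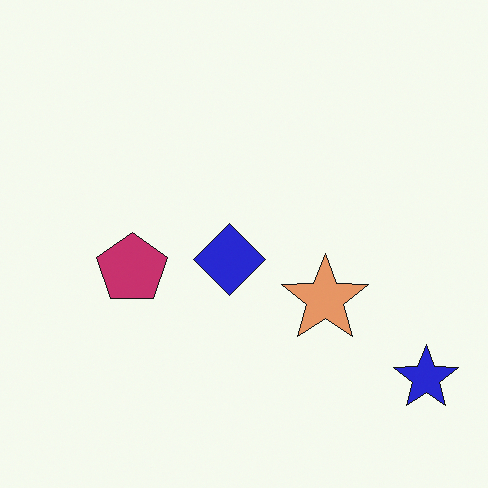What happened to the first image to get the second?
The second image is the first hue-shifted by a small amount.

Every shape's color has rotated by the same amount around the hue wheel — a uniform hue shift.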